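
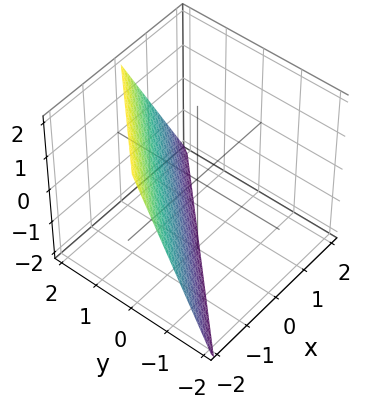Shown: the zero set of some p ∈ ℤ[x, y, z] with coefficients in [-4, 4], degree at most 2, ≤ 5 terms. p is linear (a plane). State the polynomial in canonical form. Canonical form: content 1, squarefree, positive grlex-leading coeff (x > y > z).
(a) The degree is 1 — the surface is flat (a plane).
(b) Observable constraints: it meets the y-axis at y = 1 (among the integer gridlines); one x-axis crossing is at x = -1; it meets the z-axis at z = -2 (among the integer gridlines).
(c) Fitting integer coefficients to these (and the overall shape) gives p.

2*x - 2*y + z + 2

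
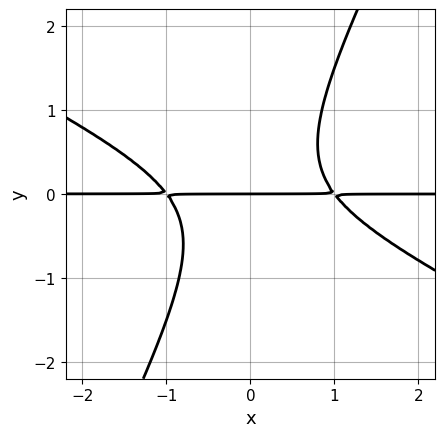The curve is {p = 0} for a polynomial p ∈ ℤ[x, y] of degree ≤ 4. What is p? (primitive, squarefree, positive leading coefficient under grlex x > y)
1. deg p = 3. A generic line meets the curve in up to 3 points.
2. Reading off the gridlines: every point of the x-axis in the box is on the curve; it crosses the y-axis at the gridline y = 0.
3. Solving for integer coefficients yields p as stated.

2*x^2*y + 3*x*y^2 - 2*y^3 - 2*y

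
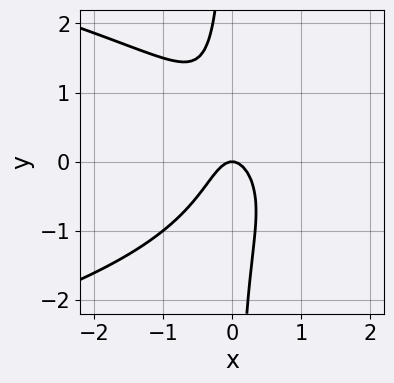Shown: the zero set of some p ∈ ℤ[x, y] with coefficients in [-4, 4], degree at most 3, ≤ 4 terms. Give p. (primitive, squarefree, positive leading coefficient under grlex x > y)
1. Degree: no degree-2 curve has this shape, so deg p = 3.
2. From the axis intercepts and sections: it meets the x-axis at x = 0 (among the integer gridlines); it meets the y-axis at y = 0 (among the integer gridlines).
3. The integer polynomial consistent with all of this is the stated p.

2*x*y^2 + 3*x^2 + y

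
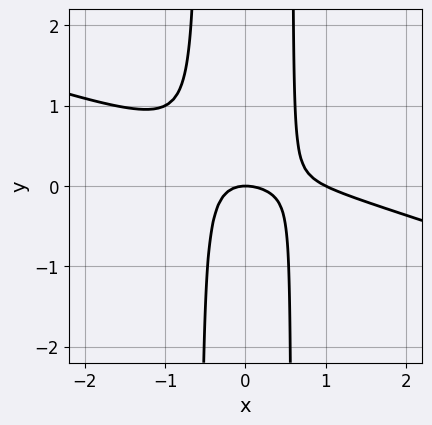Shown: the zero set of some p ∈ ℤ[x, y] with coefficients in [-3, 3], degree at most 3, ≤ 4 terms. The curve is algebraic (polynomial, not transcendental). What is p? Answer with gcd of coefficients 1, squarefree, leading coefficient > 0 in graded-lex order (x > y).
x^3 + 3*x^2*y - x^2 - y

(a) The degree is 3 — the shape is more complex than any degree-2 curve.
(b) From the axis intercepts and sections: it crosses the y-axis at the gridline y = 0; the x-axis gridline crossings are at x ∈ {0, 1}.
(c) Solving for integer coefficients yields p as stated.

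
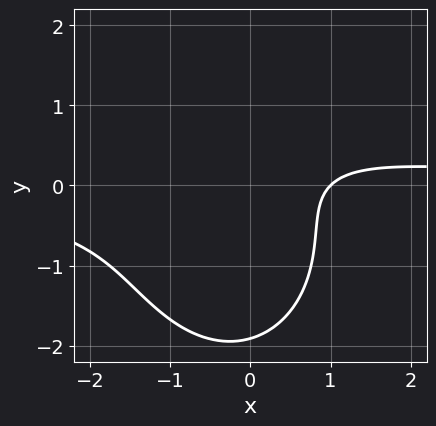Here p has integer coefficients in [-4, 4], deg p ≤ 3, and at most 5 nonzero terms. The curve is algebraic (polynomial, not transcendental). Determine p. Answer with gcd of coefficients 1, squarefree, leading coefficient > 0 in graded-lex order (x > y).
3*x^2*y + 2*y^3 + 3*y^2 - 3*x + 3

(a) Degree: no degree-2 curve has this shape, so deg p = 3.
(b) From the axis intercepts and sections: it meets the x-axis at x = 1 (among the integer gridlines).
(c) The integer polynomial consistent with all of this is the stated p.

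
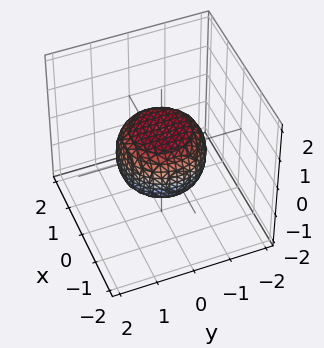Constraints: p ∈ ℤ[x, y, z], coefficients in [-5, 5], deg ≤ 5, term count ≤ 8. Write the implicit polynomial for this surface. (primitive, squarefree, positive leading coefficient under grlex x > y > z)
2*x^4 + 4*x^2*y^2 + 2*y^4 - x^2 - y^2 + 3*z^2 - 2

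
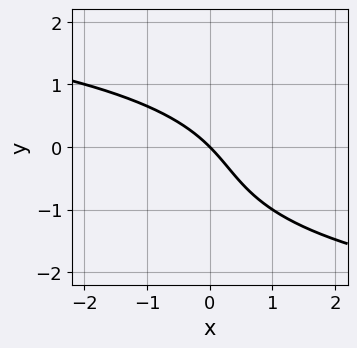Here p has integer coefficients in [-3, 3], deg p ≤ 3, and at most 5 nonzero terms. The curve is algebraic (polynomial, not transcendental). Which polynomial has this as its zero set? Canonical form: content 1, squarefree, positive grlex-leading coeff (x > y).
y^3 + y^2 + 2*x + 2*y

1. The degree is 3 — no degree-2 curve has this shape.
2. From the visible intercepts: it crosses the y-axis at the gridline y = 0; it crosses the x-axis at the gridline x = 0.
3. Matching integer coefficients to the picture gives p.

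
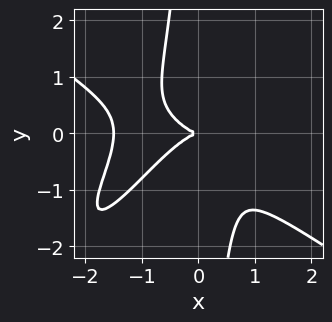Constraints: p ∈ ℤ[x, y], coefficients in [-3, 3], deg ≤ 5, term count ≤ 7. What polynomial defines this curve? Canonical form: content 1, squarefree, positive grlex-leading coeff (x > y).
2*x^4 - 3*x^2*y^2 + 2*x*y^3 + 3*x^3 + 3*y^2

First, degree: no degree-3 curve has this shape, so deg p = 4.
Next, from the axis intercepts and sections: it meets the x-axis at x = 0 (among the integer gridlines); it crosses the y-axis at the gridline y = 0.
Finally, matching integer coefficients to the picture gives p.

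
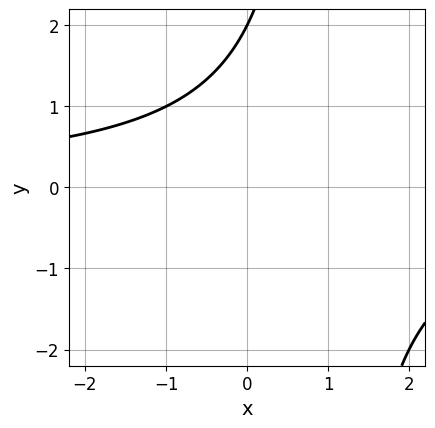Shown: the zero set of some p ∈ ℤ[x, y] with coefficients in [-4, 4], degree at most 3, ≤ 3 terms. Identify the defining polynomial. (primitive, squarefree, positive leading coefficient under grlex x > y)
x*y - y + 2

(a) deg p = 2. A generic line meets the curve in up to 2 points.
(b) Reading off the gridlines: it meets the y-axis at y = 2 (among the integer gridlines); it misses every integer gridline on the x-axis.
(c) Matching integer coefficients to the picture gives p.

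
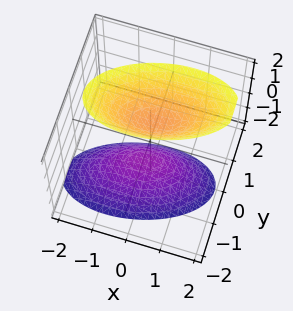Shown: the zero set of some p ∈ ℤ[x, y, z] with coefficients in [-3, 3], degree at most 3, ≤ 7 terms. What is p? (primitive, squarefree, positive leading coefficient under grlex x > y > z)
x^2 - x*y + 3*y^2 - y*z - z^2 + 1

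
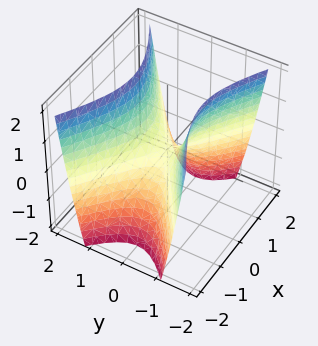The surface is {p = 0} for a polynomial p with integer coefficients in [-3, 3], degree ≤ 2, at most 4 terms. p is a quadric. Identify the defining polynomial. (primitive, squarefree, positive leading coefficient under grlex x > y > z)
x^2 - 2*y^2 + z

1. The degree is 2 — a hyperbolic paraboloid; a quadric.
2. Symmetries: mirror symmetry x ↦ −x ⇒ only even powers of x; the y ↦ −y reflection is a symmetry, so y appears only in even powers.
3. Observable constraints: one x-axis crossing is at x = 0; it meets the z-axis at z = 0 (among the integer gridlines); one y-axis crossing is at y = 0.
4. Together with the visible shape, these determine p as stated.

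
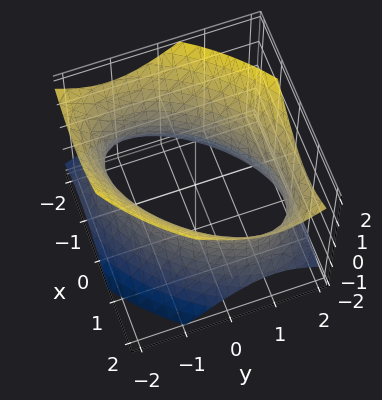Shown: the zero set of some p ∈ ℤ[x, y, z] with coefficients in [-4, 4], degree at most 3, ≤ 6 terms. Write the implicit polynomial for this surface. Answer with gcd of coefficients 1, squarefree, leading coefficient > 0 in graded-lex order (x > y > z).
Degree: the shape is more complex than any degree-1 surface, so deg p = 2.
From the visible intercepts: no z-intercept at any integer in the box.
Putting this together gives p.

x^2 - x*y + y^2 - z^2 - 2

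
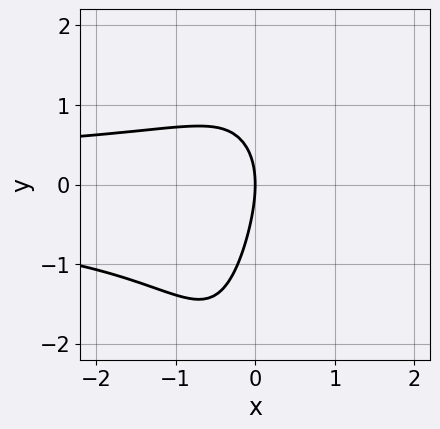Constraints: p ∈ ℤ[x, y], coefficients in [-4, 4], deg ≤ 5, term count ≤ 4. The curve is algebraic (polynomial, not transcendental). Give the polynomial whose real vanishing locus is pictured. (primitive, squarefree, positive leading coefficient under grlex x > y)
1. The degree is 4 — the shape is more complex than any degree-3 curve.
2. Reading off the gridlines: it crosses the x-axis at the gridline x = 0; one y-axis crossing is at y = 0.
3. Putting this together gives p.

2*x^2*y^2 - 2*x*y + y^2 + 3*x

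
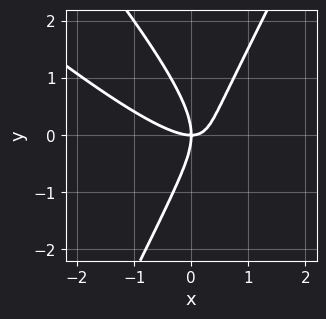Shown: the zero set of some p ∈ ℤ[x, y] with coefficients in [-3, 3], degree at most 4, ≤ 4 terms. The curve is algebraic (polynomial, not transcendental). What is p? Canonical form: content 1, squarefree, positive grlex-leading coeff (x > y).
2*x^3 + 3*x^2*y - y^3 - 2*x*y

Degree: no degree-2 curve has this shape, so deg p = 3.
Against the integer gridlines: it crosses the y-axis at the gridline y = 0; it crosses the x-axis at the gridline x = 0.
Putting this together gives p.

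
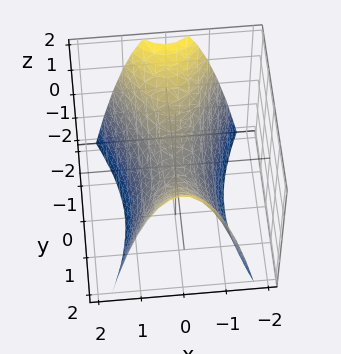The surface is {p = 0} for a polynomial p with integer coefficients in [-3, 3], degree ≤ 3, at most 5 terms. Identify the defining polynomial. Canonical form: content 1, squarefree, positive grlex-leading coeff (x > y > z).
1. The degree is 2 — a hyperbolic paraboloid; a quadric.
2. Symmetries: the x ↦ −x reflection is a symmetry, so x appears only in even powers; it's symmetric under y → −y, forcing even powers of y.
3. Against the integer gridlines: one y-axis crossing is at y = 0; it meets the x-axis at x = 0 (among the integer gridlines); it crosses the z-axis at the gridline z = 0.
4. Assembling these constraints gives the stated polynomial.

3*x^2 - y^2 + 2*z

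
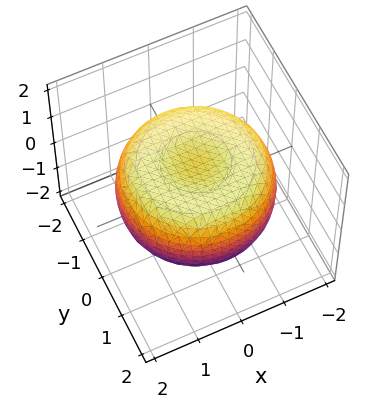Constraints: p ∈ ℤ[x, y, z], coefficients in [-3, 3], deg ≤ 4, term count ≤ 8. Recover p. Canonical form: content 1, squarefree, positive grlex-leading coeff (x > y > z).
x^4 + 2*x^2*y^2 + y^4 - 2*x^2 - 2*y^2 + 3*z^2 - 2

1. deg p = 4.
2. Symmetries: every cross-section ⟂ z is a circle, so x, y appear only via x² + y².
3. Against the integer gridlines: a circular section at z = 0 has radius between 1 and 2.
4. Matching integer coefficients to the picture gives p.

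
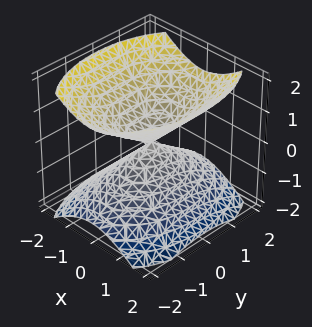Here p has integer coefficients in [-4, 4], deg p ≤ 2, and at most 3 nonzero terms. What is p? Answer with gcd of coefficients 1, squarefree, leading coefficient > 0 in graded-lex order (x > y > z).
There are 2 components. They look like related sheets of one shape, so recover p as a whole.
The degree is 2 — a double cone through the origin; a quadric.
Symmetries: it's symmetric under x → −x, forcing even powers of x; it's symmetric under z → −z, forcing even powers of z; it's symmetric under y → −y, forcing even powers of y.
Observable constraints: one x-axis crossing is at x = 0; it meets the y-axis at y = 0 (among the integer gridlines); it crosses the z-axis at the gridline z = 0.
The integer polynomial consistent with all of this is the stated p.

2*x^2 + y^2 - 2*z^2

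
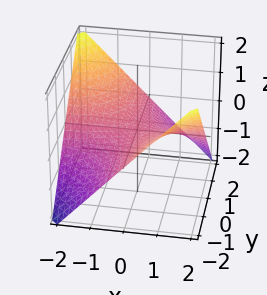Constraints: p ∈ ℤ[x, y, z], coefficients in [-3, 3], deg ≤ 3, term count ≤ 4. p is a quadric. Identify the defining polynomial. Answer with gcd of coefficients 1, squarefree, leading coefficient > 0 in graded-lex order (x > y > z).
(a) The degree is 2 — a saddle surface; a quadric.
(b) From the visible intercepts: it meets the z-axis at z = 0 (among the integer gridlines); the visible y-axis segment lies entirely on the surface.
(c) Matching integer coefficients to the picture gives p.

x*y + 2*z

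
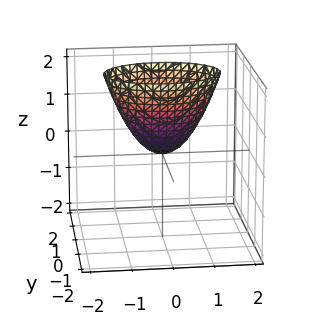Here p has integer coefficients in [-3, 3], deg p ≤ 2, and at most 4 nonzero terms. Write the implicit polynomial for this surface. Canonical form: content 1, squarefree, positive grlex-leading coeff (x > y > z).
x^2 + 2*y^2 - z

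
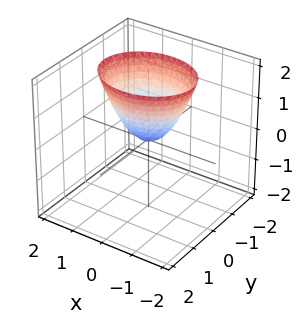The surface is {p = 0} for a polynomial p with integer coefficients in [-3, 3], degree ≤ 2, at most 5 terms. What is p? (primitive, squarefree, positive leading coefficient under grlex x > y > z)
2*x^2 + 3*y^2 - 2*z

1. Degree: a single bowl opening along one axis; a quadric, so deg p = 2.
2. Symmetries: the x ↦ −x reflection is a symmetry, so x appears only in even powers; it's symmetric under y → −y, forcing even powers of y.
3. From the visible intercepts: it crosses the x-axis at the gridline x = 0; it crosses the y-axis at the gridline y = 0.
4. These observations pin down the coefficients.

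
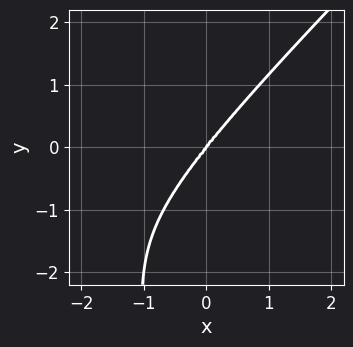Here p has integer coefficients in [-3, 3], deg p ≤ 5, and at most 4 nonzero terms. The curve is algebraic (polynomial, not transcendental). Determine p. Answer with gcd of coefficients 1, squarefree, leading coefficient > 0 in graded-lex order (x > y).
(a) Degree: the shape is more complex than any degree-3 curve, so deg p = 4.
(b) From the visible intercepts: it crosses the y-axis at the gridline y = 0; it meets the x-axis at x = 0 (among the integer gridlines).
(c) Fitting integer coefficients to these (and the overall shape) gives p.

x^3*y - x*y^3 + 2*x^3 - y^3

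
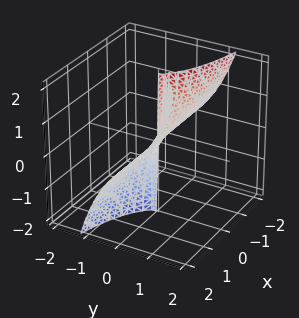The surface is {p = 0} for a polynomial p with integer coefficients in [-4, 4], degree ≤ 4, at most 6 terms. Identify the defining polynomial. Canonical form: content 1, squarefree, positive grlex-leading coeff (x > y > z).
First, deg p = 3. No degree-2 surface has this shape.
Then, from the visible intercepts: every point of the z-axis in the box is on the surface; it meets the y-axis at y = 0 (among the integer gridlines); every point of the x-axis in the box is on the surface.
Finally, fitting integer coefficients to these (and the overall shape) gives p.

2*x^2*y - 2*x^2*z - x*y^2 + 3*y^3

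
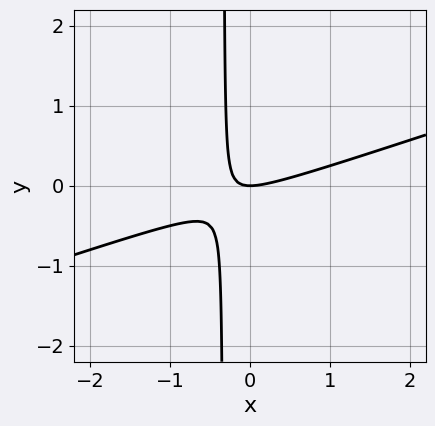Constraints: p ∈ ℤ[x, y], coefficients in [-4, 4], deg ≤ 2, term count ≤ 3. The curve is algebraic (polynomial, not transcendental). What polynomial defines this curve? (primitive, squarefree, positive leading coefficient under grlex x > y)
Degree: no degree-1 curve has this shape, so deg p = 2.
Observable constraints: it meets the y-axis at y = 0 (among the integer gridlines); it crosses the x-axis at the gridline x = 0.
Matching integer coefficients to the picture gives p.

x^2 - 3*x*y - y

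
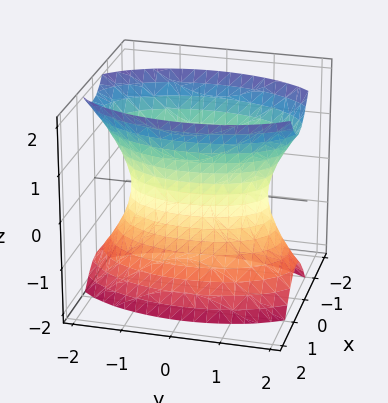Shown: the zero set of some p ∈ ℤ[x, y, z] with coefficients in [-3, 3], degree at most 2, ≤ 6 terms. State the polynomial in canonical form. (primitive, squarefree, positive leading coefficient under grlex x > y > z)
3*x^2 + y^2 - z^2 - 2

(a) The degree is 2 — an hourglass — one-sheet hyperboloid; a quadric.
(b) Symmetries: mirror symmetry z ↦ −z ⇒ only even powers of z; mirror symmetry y ↦ −y ⇒ only even powers of y; the x ↦ −x reflection is a symmetry, so x appears only in even powers.
(c) Against the integer gridlines: the surface avoids every integer z-axis point in the box.
(d) These observations pin down the coefficients.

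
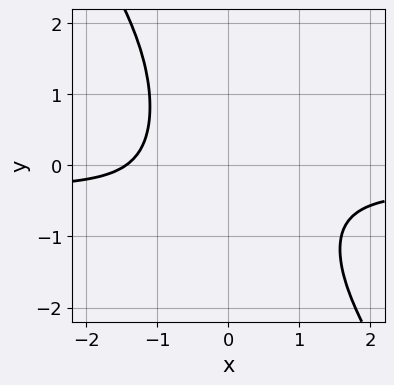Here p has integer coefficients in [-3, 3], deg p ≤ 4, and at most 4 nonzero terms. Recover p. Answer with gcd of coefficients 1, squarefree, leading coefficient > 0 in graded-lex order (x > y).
1. Degree: a generic line meets the curve in up to 4 points, so deg p = 4.
2. Observable constraints: no y-intercept at any integer in the box.
3. Solving for integer coefficients yields p as stated.

3*x^3*y + 2*x^2*y^2 + x^3 + 3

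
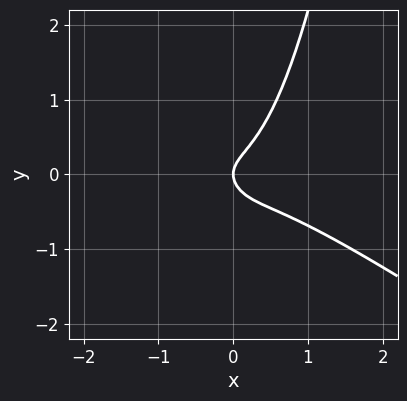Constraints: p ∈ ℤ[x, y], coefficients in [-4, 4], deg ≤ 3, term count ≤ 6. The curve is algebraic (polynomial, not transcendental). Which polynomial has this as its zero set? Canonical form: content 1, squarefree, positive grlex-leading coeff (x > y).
1. deg p = 3.
2. Reading off the gridlines: it meets the x-axis at x = 0 (among the integer gridlines); one y-axis crossing is at y = 0.
3. Solving for integer coefficients yields p as stated.

2*x^3 + 3*x^2*y - 2*y^2 + x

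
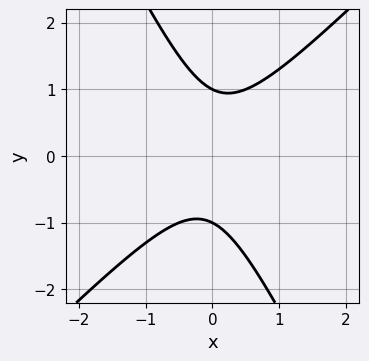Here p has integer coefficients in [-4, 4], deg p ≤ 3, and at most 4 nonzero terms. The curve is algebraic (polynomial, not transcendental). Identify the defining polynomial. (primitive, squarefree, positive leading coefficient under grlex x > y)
2*x^2 - x*y - y^2 + 1

(a) deg p = 2.
(b) Checking where it meets the axes: it misses every integer gridline on the x-axis; among the integer gridlines, it crosses the y-axis at y ∈ {-1, 1}.
(c) Matching integer coefficients to the picture gives p.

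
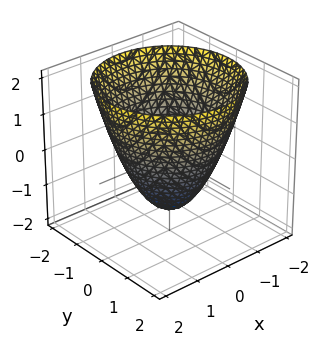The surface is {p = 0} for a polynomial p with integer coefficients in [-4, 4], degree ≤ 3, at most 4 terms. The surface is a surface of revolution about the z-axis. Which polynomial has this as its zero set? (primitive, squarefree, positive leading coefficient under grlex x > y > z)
2*x^2 + 2*y^2 - 2*z - 3

1. The degree is 2 — the shape is more complex than any degree-1 surface.
2. Symmetry: every cross-section ⟂ z is a circle, so x, y appear only via x² + y².
3. Against the integer gridlines: a circular section at z = -1 has radius between 0 and 1.
4. Putting this together gives p.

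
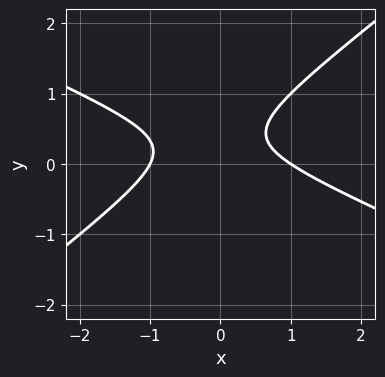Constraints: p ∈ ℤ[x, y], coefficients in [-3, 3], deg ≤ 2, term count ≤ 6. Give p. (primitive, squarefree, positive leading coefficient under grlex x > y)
First, degree: the shape is more complex than any degree-1 curve, so deg p = 2.
Then, from the axis intercepts and sections: the x-axis gridline crossings are at x ∈ {-1, 1}; no y-intercept at any integer in the box.
Finally, putting this together gives p.

x^2 + x*y - 3*y^2 + 2*y - 1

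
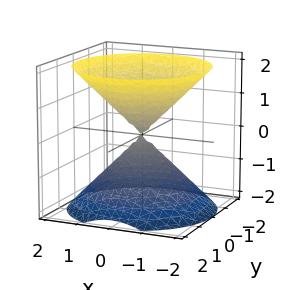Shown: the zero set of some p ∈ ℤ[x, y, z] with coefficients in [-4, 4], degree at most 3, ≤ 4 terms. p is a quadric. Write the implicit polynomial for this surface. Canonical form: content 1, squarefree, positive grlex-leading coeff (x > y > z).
The picture has 2 separate pieces. They look like related sheets of one shape, so recover p as a whole.
The degree is 2 — two nappes meeting at a single point; a quadric.
Symmetries: the z-axis is an axis of rotation, so x and y enter only as x² + y²; it's symmetric under z → −z, forcing even powers of z.
Observable constraints: it meets the y-axis at y = 0 (among the integer gridlines); one x-axis crossing is at x = 0; it meets the z-axis at z = 0 (among the integer gridlines); a circular section at z = -1 has radius exactly 1.
Assembling these constraints gives the stated polynomial.

x^2 + y^2 - z^2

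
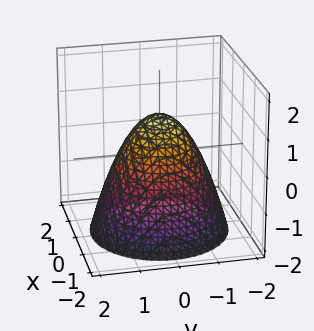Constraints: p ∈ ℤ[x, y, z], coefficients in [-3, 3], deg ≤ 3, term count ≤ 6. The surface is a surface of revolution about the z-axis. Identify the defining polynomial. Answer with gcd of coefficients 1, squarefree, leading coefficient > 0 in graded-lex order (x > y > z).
x^2 + y^2 + z - 1

Degree: no degree-1 surface has this shape, so deg p = 2.
Symmetry: every cross-section ⟂ z is a circle, so x, y appear only via x² + y².
Checking where it meets the axes: among the integer gridlines, it crosses the x-axis at x ∈ {-1, 1}; it meets the z-axis at z = 1 (among the integer gridlines).
Fitting integer coefficients to these (and the overall shape) gives p.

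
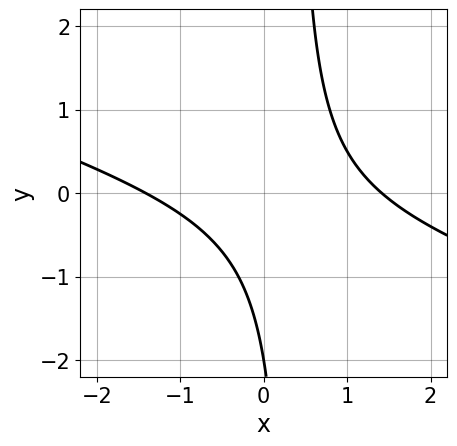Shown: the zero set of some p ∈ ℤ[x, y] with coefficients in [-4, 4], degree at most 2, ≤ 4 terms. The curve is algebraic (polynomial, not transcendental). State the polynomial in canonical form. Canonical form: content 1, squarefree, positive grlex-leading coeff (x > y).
Degree: no degree-1 curve has this shape, so deg p = 2.
From the axis intercepts and sections: one y-axis crossing is at y = -2.
Together with the visible shape, these determine p as stated.

x^2 + 3*x*y - y - 2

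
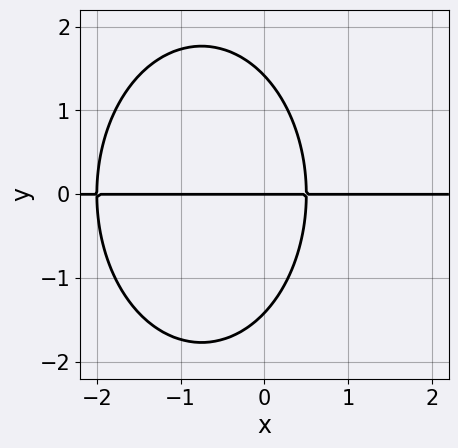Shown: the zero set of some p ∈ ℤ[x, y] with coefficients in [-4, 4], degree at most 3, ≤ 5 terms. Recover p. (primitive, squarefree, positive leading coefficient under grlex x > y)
The degree is 3 — the shape is more complex than any degree-2 curve.
Checking where it meets the axes: one y-axis crossing is at y = 0; every point of the x-axis in the box is on the curve.
Assembling these constraints gives the stated polynomial.

2*x^2*y + y^3 + 3*x*y - 2*y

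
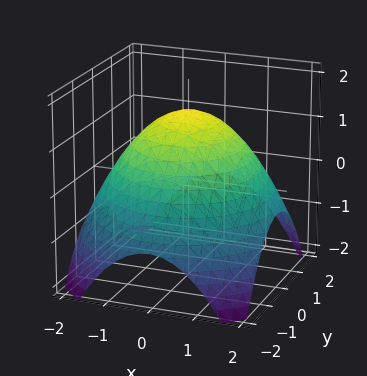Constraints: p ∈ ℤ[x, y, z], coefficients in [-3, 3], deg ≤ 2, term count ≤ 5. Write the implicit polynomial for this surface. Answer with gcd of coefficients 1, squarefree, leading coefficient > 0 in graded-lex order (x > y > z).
x^2 + y^2 + 2*z - 3

First, deg p = 2. A generic line meets the surface in up to 2 points.
Next, by symmetry, the surface is invariant under rotation about z: p = q(x² + y², z).
Then, reading off the gridlines: a circular section at z = 1 has radius exactly 1.
Finally, matching integer coefficients to the picture gives p.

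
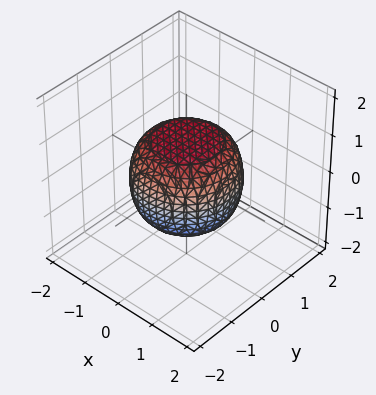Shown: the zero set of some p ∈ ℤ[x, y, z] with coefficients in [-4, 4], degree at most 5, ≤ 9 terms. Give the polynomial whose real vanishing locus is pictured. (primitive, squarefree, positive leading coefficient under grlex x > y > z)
First, the degree is 4 — no degree-3 surface has this shape.
Next, by symmetry, every cross-section ⟂ z is a circle, so x, y appear only via x² + y².
Next, from the visible intercepts: among the integer gridlines, it crosses the z-axis at z ∈ {-1, 1}; a circular section at z = 1 has radius between 0 and 1.
Finally, putting this together gives p.

2*x^4 + 4*x^2*y^2 + 2*y^4 - x^2 - y^2 + 3*z^2 - 3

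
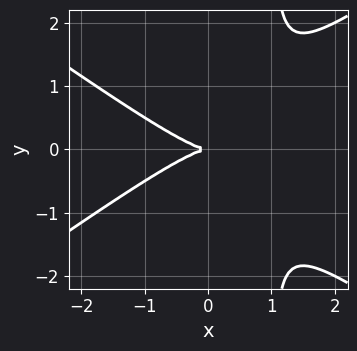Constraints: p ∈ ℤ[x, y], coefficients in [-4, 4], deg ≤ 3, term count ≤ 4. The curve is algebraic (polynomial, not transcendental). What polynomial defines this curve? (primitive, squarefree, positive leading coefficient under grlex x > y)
x^3 - 2*x*y^2 + 2*y^2

The degree is 3 — a generic line meets the curve in up to 3 points.
Symmetries: it's symmetric under y → −y, forcing even powers of y.
Observable constraints: it meets the y-axis at y = 0 (among the integer gridlines); one x-axis crossing is at x = 0.
The integer polynomial consistent with all of this is the stated p.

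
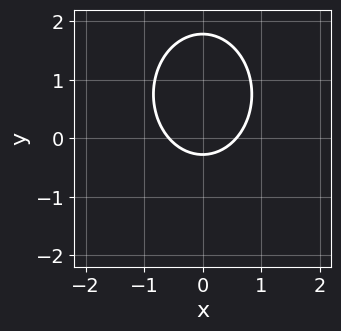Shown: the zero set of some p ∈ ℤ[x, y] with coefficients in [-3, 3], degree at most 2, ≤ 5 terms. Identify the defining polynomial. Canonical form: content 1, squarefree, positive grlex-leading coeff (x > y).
3*x^2 + 2*y^2 - 3*y - 1

(a) Degree: a generic line meets the curve in up to 2 points, so deg p = 2.
(b) Symmetries: mirror symmetry x ↦ −x ⇒ only even powers of x.
(c) Together with the visible shape, these determine p as stated.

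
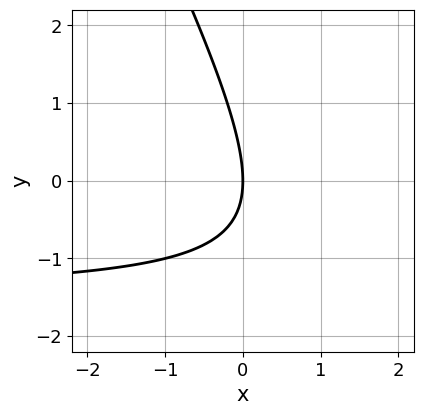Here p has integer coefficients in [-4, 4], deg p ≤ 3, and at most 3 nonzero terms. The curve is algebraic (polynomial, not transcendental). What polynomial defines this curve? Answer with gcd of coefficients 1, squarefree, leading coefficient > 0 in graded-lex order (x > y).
First, degree: no degree-1 curve has this shape, so deg p = 2.
Next, against the integer gridlines: one y-axis crossing is at y = 0; it meets the x-axis at x = 0 (among the integer gridlines).
Finally, assembling these constraints gives the stated polynomial.

2*x*y + y^2 + 3*x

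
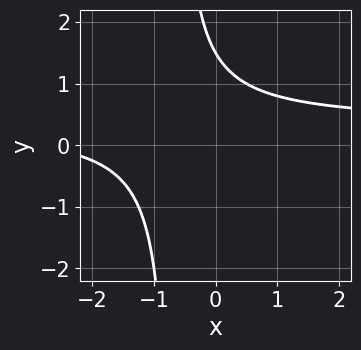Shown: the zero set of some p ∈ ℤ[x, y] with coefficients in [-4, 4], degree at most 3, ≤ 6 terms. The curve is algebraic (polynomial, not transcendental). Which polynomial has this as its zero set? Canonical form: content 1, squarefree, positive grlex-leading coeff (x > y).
3*x*y - x + 2*y - 3

First, deg p = 2. No degree-1 curve has this shape.
Next, reading off the gridlines: no x-intercept at any integer in the box.
Finally, together with the visible shape, these determine p as stated.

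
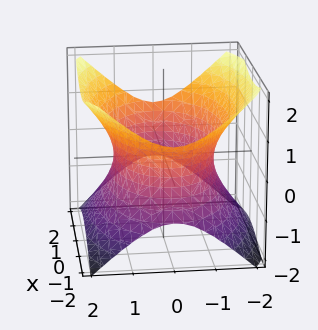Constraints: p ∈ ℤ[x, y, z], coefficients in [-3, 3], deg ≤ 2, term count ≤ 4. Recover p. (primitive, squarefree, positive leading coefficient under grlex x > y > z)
x^2 + 2*y^2 - 2*z^2 - 3

The degree is 2 — an hourglass — one-sheet hyperboloid; a quadric.
Symmetries: it's symmetric under x → −x, forcing even powers of x; the z ↦ −z reflection is a symmetry, so z appears only in even powers; the y ↦ −y reflection is a symmetry, so y appears only in even powers.
Against the integer gridlines: no z-intercept at any integer in the box.
Fitting integer coefficients to these (and the overall shape) gives p.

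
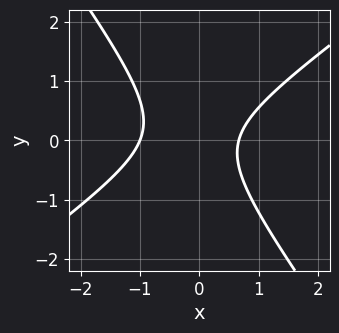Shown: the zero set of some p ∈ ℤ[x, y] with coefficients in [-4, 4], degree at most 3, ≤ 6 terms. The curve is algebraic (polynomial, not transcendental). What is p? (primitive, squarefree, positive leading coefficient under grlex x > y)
Degree: no degree-1 curve has this shape, so deg p = 2.
Reading off the gridlines: it misses every integer gridline on the y-axis; it meets the x-axis at x = -1 (among the integer gridlines).
Matching integer coefficients to the picture gives p.

3*x^2 - 2*x*y - 3*y^2 + x - 2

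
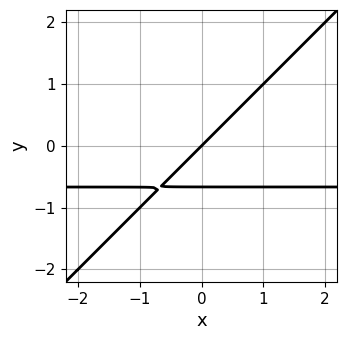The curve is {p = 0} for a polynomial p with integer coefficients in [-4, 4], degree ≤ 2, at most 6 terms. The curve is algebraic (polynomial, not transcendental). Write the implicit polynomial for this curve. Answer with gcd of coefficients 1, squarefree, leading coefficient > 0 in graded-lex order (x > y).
1. The degree is 2 — no degree-1 curve has this shape.
2. Checking where it meets the axes: it meets the x-axis at x = 0 (among the integer gridlines); it meets the y-axis at y = 0 (among the integer gridlines).
3. Solving for integer coefficients yields p as stated.

3*x*y - 3*y^2 + 2*x - 2*y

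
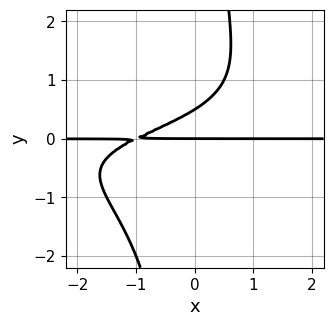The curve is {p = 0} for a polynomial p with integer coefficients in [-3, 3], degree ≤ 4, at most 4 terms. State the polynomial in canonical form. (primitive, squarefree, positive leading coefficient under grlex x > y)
x*y^3 + x*y - 2*y^2 + y

First, degree: no degree-3 curve has this shape, so deg p = 4.
Next, from the axis intercepts and sections: every point of the x-axis in the box is on the curve; it meets the y-axis at y = 0 (among the integer gridlines).
Finally, solving for integer coefficients yields p as stated.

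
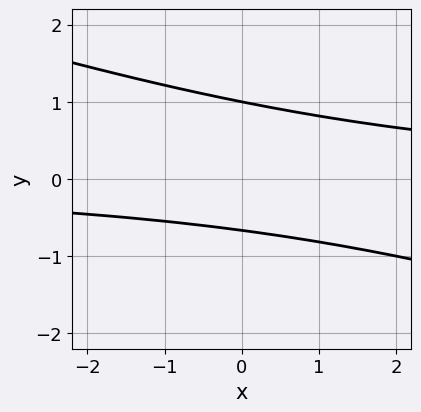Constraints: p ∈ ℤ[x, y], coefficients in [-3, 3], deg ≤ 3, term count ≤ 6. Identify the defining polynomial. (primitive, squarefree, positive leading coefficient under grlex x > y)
First, the degree is 2 — the shape is more complex than any degree-1 curve.
Next, from the axis intercepts and sections: the curve avoids every integer x-axis point in the box; it crosses the y-axis at the gridline y = 1.
Finally, fitting integer coefficients to these (and the overall shape) gives p.

x*y + 3*y^2 - y - 2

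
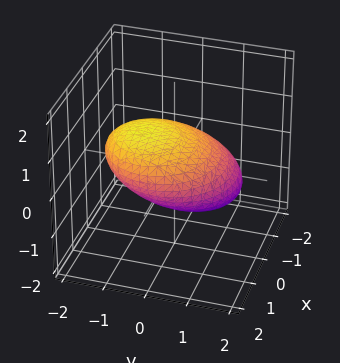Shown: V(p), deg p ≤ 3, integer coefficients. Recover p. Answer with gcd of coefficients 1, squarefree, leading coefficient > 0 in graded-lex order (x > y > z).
x^2 - x*z + y^2 + y*z + 2*z^2 - 2

First, degree: no degree-1 surface has this shape, so deg p = 2.
Next, from the axis intercepts and sections: among the integer gridlines, it crosses the z-axis at z ∈ {-1, 1}.
Finally, solving for integer coefficients yields p as stated.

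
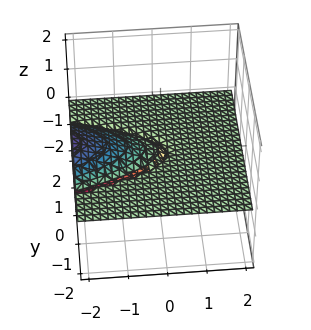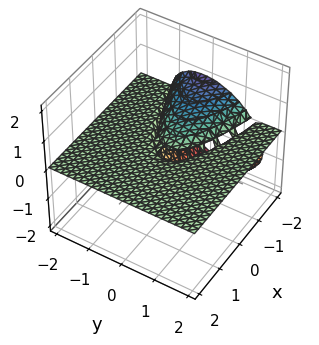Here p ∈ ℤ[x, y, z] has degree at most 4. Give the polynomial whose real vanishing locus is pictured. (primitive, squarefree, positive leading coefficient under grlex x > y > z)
3*y^2*z + 2*y*z^2 + 3*z^3 + 2*x*z + 3*z^2

(a) Degree: a generic line meets the surface in up to 3 points, so deg p = 3.
(b) Checking where it meets the axes: one z-axis crossing is at z = -1; every point of the y-axis in the box is on the surface; the visible x-axis segment lies entirely on the surface.
(c) Together with the visible shape, these determine p as stated.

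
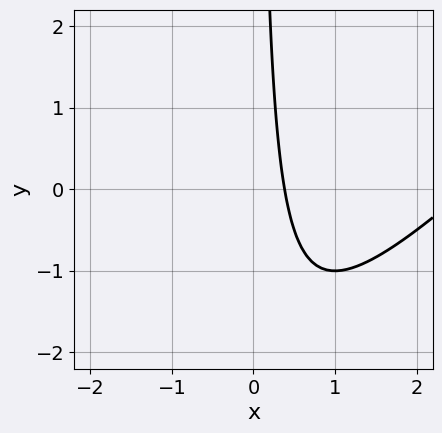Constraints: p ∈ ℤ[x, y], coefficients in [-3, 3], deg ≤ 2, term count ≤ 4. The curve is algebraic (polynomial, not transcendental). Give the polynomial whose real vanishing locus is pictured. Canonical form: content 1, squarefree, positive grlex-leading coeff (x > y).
x^2 - x*y - 3*x + 1

deg p = 2.
From the visible intercepts: the curve avoids every integer y-axis point in the box.
These observations pin down the coefficients.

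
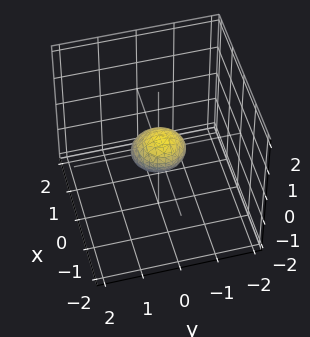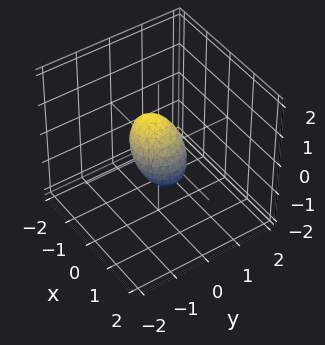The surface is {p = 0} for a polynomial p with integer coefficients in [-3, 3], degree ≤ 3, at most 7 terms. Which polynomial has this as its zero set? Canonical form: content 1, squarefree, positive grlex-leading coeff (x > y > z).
Degree: a generic line meets the surface in up to 2 points, so deg p = 2.
Solving for integer coefficients yields p as stated.

2*x^2 + 2*x*z + 2*y^2 + 2*z^2 - 1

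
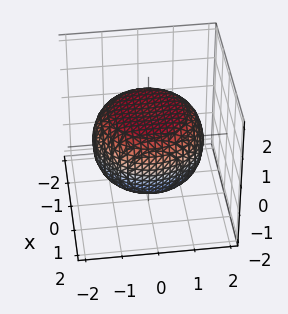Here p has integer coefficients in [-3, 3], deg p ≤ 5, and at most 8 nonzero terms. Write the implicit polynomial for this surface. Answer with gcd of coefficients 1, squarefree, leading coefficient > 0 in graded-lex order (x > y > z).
x^4 + 2*x^2*y^2 + y^4 - x^2 - y^2 + 3*z^2 - 3

deg p = 4.
Symmetry: the surface is invariant under rotation about z: p = q(x² + y², z).
From the visible intercepts: the z-axis gridline crossings are at z ∈ {-1, 1}; a circular section at z = 0 has radius between 1 and 2.
Solving for integer coefficients yields p as stated.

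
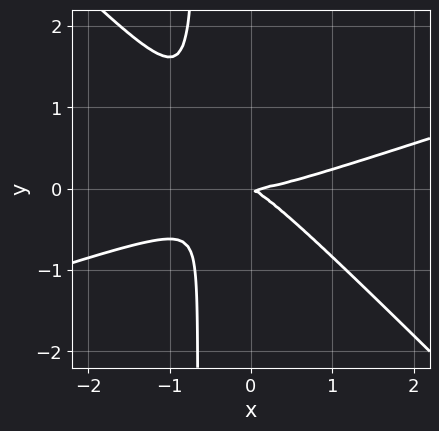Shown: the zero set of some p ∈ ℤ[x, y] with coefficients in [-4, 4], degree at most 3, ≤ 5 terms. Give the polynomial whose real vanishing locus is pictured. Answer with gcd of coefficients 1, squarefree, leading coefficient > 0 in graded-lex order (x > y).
deg p = 3. No degree-2 curve has this shape.
Reading off the gridlines: one x-axis crossing is at x = 0; it meets the y-axis at y = 0 (among the integer gridlines).
Fitting integer coefficients to these (and the overall shape) gives p.

x^3 - 2*x^2*y - 3*x*y^2 - x*y - 2*y^2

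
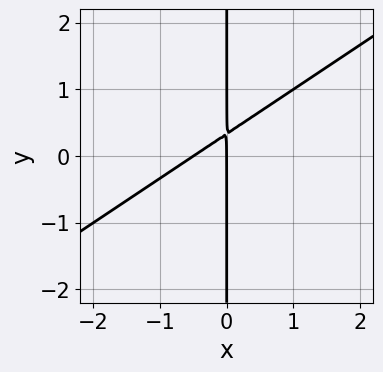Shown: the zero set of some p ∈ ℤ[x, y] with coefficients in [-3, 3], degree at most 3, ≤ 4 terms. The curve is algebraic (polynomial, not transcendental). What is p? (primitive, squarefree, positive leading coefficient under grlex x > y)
2*x^2 - 3*x*y + x

deg p = 2. The shape is more complex than any degree-1 curve.
Observable constraints: every point of the y-axis in the box is on the curve; it crosses the x-axis at the gridline x = 0.
Together with the visible shape, these determine p as stated.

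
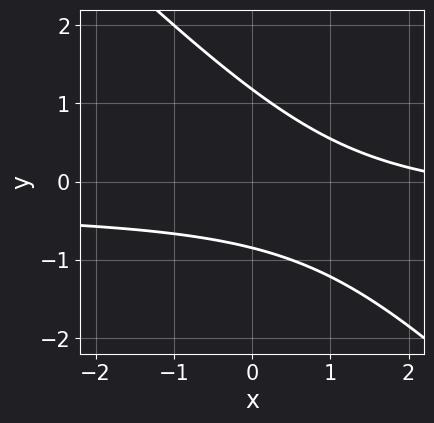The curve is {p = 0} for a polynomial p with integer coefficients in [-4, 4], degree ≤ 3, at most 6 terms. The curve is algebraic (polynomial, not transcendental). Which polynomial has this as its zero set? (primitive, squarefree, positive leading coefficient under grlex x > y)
First, the degree is 2 — no degree-1 curve has this shape.
Next, from the visible intercepts: it misses every integer gridline on the x-axis.
Finally, together with the visible shape, these determine p as stated.

3*x*y + 3*y^2 + x - y - 3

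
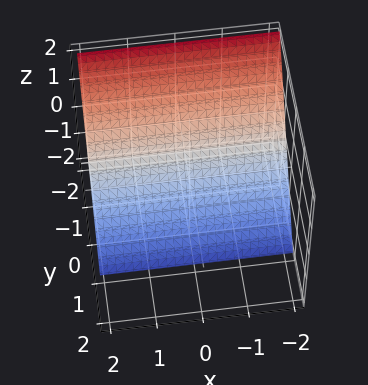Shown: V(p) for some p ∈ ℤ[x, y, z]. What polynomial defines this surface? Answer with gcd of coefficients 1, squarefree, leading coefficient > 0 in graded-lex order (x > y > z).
3*y + 2*z + 2

deg p = 1.
From the visible intercepts: it crosses the z-axis at the gridline z = -1; it misses every integer gridline on the x-axis.
The integer polynomial consistent with all of this is the stated p.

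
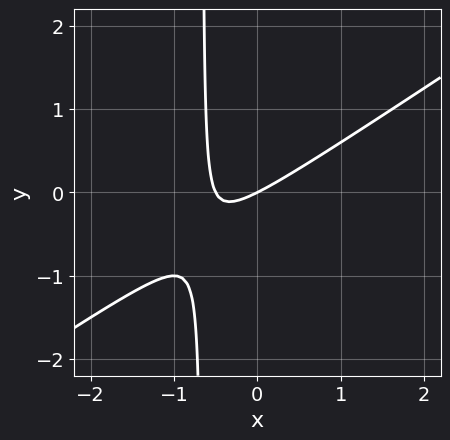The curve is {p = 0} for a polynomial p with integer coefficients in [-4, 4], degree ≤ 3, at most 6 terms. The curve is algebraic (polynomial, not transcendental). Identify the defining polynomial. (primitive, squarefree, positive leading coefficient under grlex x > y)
2*x^2 - 3*x*y + x - 2*y

First, the degree is 2 — the shape is more complex than any degree-1 curve.
Then, observable constraints: it meets the x-axis at x = 0 (among the integer gridlines); it crosses the y-axis at the gridline y = 0.
Finally, fitting integer coefficients to these (and the overall shape) gives p.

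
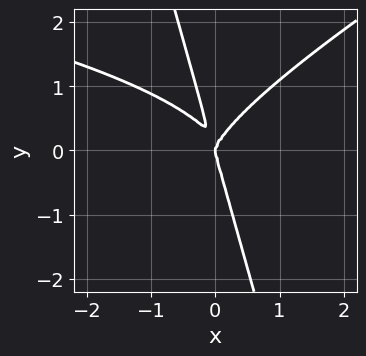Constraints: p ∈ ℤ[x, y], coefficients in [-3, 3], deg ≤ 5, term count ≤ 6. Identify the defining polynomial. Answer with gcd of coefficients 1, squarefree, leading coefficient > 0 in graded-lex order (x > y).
(a) Degree: the shape is more complex than any degree-3 curve, so deg p = 4.
(b) From the visible intercepts: it crosses the x-axis at the gridline x = 0; it crosses the y-axis at the gridline y = 0.
(c) These observations pin down the coefficients.

2*x^2*y^2 - 3*x*y^3 - y^4 + 3*x^3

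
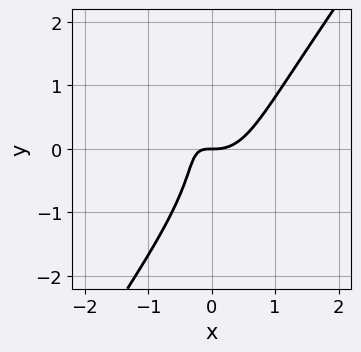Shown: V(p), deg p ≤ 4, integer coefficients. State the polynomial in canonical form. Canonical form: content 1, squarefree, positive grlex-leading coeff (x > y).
3*x^3 - y^3 - 2*x*y - y

Degree: the shape is more complex than any degree-2 curve, so deg p = 3.
Checking where it meets the axes: it meets the y-axis at y = 0 (among the integer gridlines); one x-axis crossing is at x = 0.
Solving for integer coefficients yields p as stated.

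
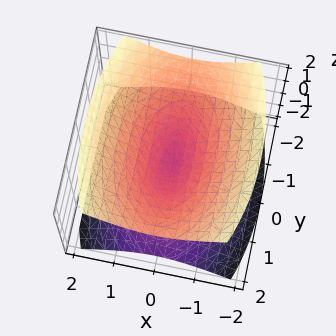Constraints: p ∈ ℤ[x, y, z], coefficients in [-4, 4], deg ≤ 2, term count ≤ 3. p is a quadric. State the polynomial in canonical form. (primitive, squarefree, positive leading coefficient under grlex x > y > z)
3*x^2 + y^2 - 3*z^2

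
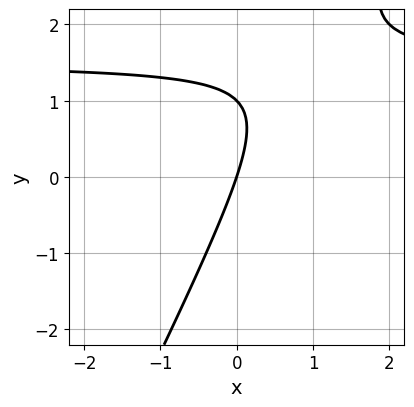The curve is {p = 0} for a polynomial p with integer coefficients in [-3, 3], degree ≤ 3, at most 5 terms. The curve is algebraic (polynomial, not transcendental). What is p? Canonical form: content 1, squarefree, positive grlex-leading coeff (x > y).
2*x*y - y^2 - 3*x + y

1. The degree is 2 — a generic line meets the curve in up to 2 points.
2. Reading off the gridlines: the y-axis gridline crossings are at y ∈ {0, 1}; it meets the x-axis at x = 0 (among the integer gridlines).
3. Assembling these constraints gives the stated polynomial.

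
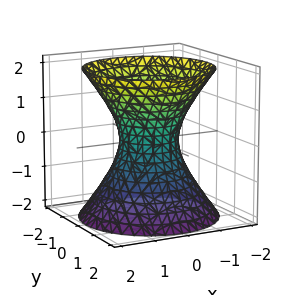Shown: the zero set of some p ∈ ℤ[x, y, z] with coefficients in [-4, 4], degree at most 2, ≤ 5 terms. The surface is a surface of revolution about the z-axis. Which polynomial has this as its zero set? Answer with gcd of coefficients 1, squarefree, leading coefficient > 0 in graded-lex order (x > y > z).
First, deg p = 2. The shape is more complex than any degree-1 surface.
Next, symmetry: the z-axis is an axis of rotation, so x and y enter only as x² + y².
Then, reading off the gridlines: no z-intercept at any integer in the box; a circular section at z = -1 has radius between 1 and 2.
Finally, assembling these constraints gives the stated polynomial.

3*x^2 + 3*y^2 - 2*z^2 - 2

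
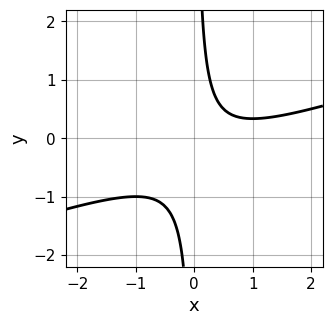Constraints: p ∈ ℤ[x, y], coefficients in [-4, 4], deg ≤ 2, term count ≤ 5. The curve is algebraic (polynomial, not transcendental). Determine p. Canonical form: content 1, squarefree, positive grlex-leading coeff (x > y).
x^2 - 3*x*y - x + 1

deg p = 2.
Checking where it meets the axes: it misses every integer gridline on the x-axis; the curve avoids every integer y-axis point in the box.
Together with the visible shape, these determine p as stated.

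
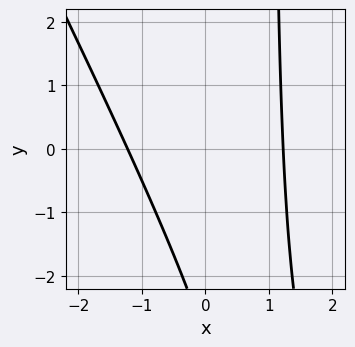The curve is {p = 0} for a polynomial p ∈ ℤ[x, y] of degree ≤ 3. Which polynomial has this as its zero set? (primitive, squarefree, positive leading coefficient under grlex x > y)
2*x^2 + x*y - y - 3

1. The degree is 2 — the shape is more complex than any degree-1 curve.
2. Checking where it meets the axes: it misses every integer gridline on the y-axis.
3. The integer polynomial consistent with all of this is the stated p.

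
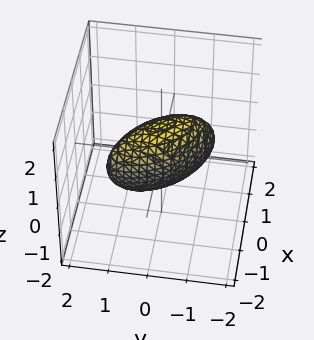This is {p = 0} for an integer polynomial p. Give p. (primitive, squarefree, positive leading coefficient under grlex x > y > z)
3*x^2 + 3*x*y + 2*y^2 + 2*z^2 - 2

First, degree: the shape is more complex than any degree-1 surface, so deg p = 2.
Next, from the axis intercepts and sections: the y-axis gridline crossings are at y ∈ {-1, 1}; the z-axis gridline crossings are at z ∈ {-1, 1}.
Finally, fitting integer coefficients to these (and the overall shape) gives p.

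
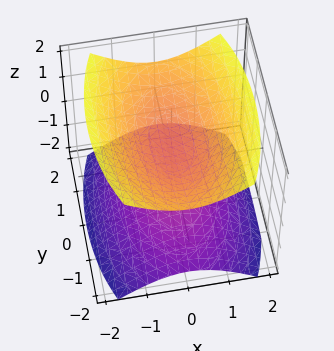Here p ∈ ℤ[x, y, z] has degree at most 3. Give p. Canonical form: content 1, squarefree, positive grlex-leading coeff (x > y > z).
1. I count 2 distinct pieces. They look like related sheets of one shape, so recover p as a whole.
2. Degree: two sheets facing apart; a quadric, so deg p = 2.
3. Symmetries: mirror symmetry y ↦ −y ⇒ only even powers of y; the x ↦ −x reflection is a symmetry, so x appears only in even powers; it's symmetric under z → −z, forcing even powers of z.
4. Reading off the gridlines: no y-intercept at any integer in the box; no x-intercept at any integer in the box.
5. Fitting integer coefficients to these (and the overall shape) gives p.

3*x^2 + y^2 - 3*z^2 + 1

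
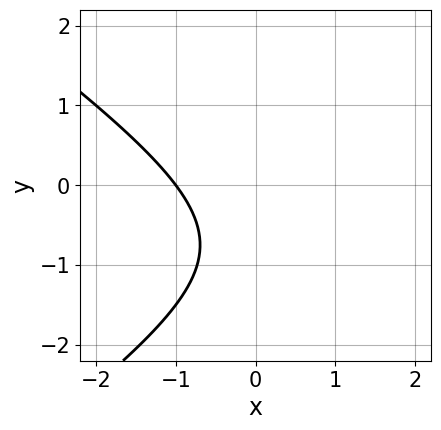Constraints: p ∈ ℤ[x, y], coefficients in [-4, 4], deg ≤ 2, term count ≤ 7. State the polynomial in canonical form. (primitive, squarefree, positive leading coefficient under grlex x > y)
1. deg p = 2.
2. From the visible intercepts: it meets the x-axis at x = -1 (among the integer gridlines); it misses every integer gridline on the y-axis.
3. Matching integer coefficients to the picture gives p.

x^2 - 2*y^2 - 2*x - 3*y - 3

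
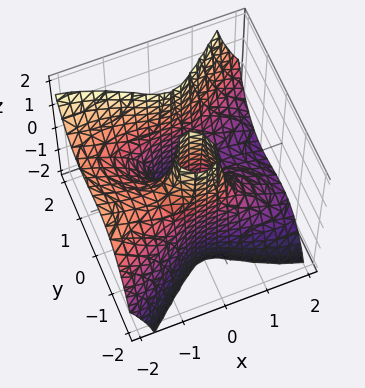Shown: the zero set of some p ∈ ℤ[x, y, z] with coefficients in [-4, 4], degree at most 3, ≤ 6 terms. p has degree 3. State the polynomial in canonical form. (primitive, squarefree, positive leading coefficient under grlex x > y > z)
First, the degree is 3 — no degree-2 surface has this shape.
Next, against the integer gridlines: among the integer gridlines, it crosses the y-axis at y ∈ {-1, 0, 1}; it crosses the x-axis at the gridline x = 0; every point of the z-axis in the box is on the surface.
Finally, matching integer coefficients to the picture gives p.

x^3 + 2*x^2*z - 2*y^3 + 2*y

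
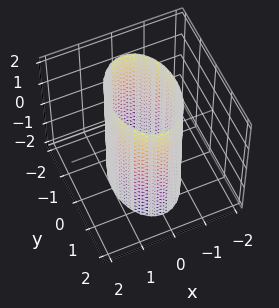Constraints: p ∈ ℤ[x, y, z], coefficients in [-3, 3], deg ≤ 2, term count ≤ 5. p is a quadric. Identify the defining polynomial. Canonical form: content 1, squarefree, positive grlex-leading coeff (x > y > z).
1. The degree is 2 — constant cross-section along one axis; a quadric.
2. Symmetries: it's symmetric under z → −z, forcing even powers of z; it's symmetric under y → −y, forcing even powers of y; it's symmetric under x → −x, forcing even powers of x.
3. Reading off the gridlines: among the integer gridlines, it crosses the x-axis at x ∈ {-1, 1}; the surface avoids every integer z-axis point in the box.
4. These observations pin down the coefficients.

2*x^2 + y^2 - 2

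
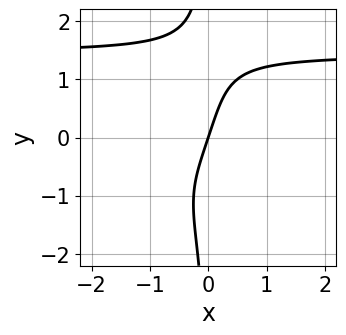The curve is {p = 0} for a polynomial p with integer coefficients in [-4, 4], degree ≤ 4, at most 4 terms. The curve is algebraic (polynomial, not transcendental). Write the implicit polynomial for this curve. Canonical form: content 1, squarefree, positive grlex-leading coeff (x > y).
x*y^3 - 3*x + y

First, the degree is 4 — no degree-3 curve has this shape.
Then, observable constraints: one y-axis crossing is at y = 0; one x-axis crossing is at x = 0.
Finally, putting this together gives p.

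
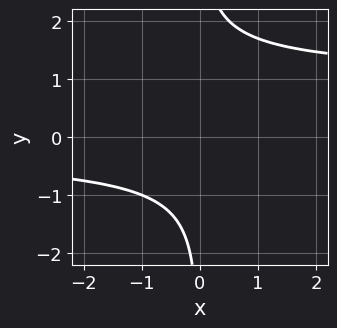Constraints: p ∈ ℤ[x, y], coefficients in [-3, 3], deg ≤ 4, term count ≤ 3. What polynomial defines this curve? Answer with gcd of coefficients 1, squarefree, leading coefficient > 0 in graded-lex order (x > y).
x*y^3 - x*y^2 - 2

1. deg p = 4. A generic line meets the curve in up to 4 points.
2. From the axis intercepts and sections: the curve avoids every integer y-axis point in the box; the curve avoids every integer x-axis point in the box.
3. Matching integer coefficients to the picture gives p.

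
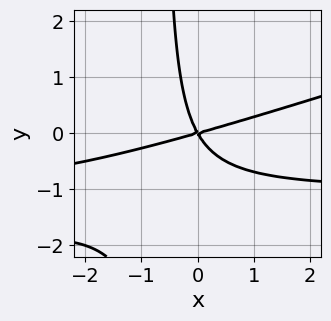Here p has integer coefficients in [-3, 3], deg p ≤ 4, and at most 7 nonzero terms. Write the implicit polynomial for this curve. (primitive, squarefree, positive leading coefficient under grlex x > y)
x^2*y - 3*x*y^2 + x^2 - 3*x*y - 2*y^2

The degree is 3 — no degree-2 curve has this shape.
From the visible intercepts: one y-axis crossing is at y = 0; one x-axis crossing is at x = 0.
Putting this together gives p.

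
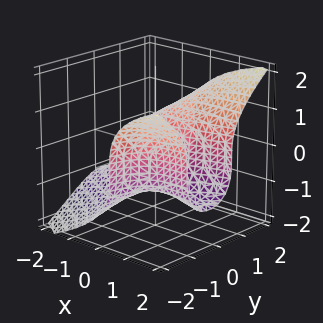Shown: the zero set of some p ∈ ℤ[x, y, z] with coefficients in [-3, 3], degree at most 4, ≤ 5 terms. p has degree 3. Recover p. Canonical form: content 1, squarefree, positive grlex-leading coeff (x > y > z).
3*x*y^2 - 3*z^3 - x^2 + 3*y

1. deg p = 3.
2. Reading off the gridlines: it meets the z-axis at z = 0 (among the integer gridlines); it meets the x-axis at x = 0 (among the integer gridlines); one y-axis crossing is at y = 0.
3. Matching integer coefficients to the picture gives p.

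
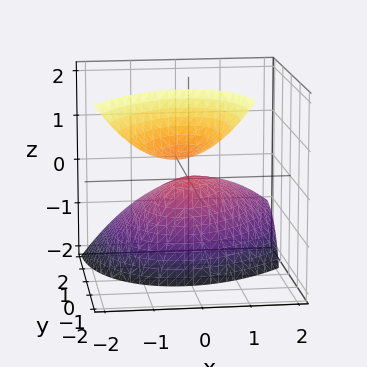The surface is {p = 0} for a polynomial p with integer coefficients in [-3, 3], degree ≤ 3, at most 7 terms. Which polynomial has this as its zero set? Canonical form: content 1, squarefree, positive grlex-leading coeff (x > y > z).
(a) The picture has 2 separate pieces. They look like related sheets of one shape, so recover p as a whole.
(b) Degree: the shape is more complex than any degree-1 surface, so deg p = 2.
(c) From the axis intercepts and sections: it meets the z-axis at z = 0 (among the integer gridlines); it meets the x-axis at x = 0 (among the integer gridlines); it crosses the y-axis at the gridline y = 0.
(d) The integer polynomial consistent with all of this is the stated p.

2*x^2 - x*y + y^2 + 3*y*z + 2*z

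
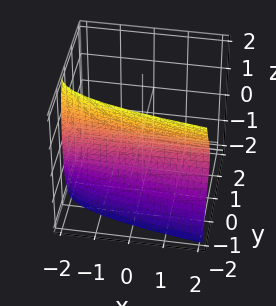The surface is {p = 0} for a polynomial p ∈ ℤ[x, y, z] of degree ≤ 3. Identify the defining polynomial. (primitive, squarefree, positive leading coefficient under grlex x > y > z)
Degree: no degree-2 surface has this shape, so deg p = 3.
Against the integer gridlines: it misses every integer gridline on the x-axis; no z-intercept at any integer in the box.
These observations pin down the coefficients.

x*z^2 + 3*y^3 + 2*z^2 + 1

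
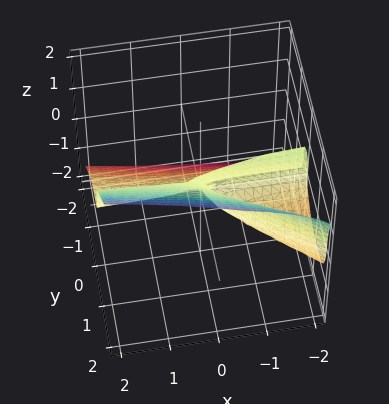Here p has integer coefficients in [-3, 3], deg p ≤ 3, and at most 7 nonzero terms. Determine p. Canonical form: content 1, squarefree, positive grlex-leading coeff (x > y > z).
1. The degree is 3 — no degree-2 surface has this shape.
2. Checking where it meets the axes: it crosses the z-axis at the gridline z = 0; the visible x-axis segment lies entirely on the surface; one y-axis crossing is at y = 0.
3. Solving for integer coefficients yields p as stated.

2*x*y^2 + 3*y^3 - 3*z^3 + x*y + z^2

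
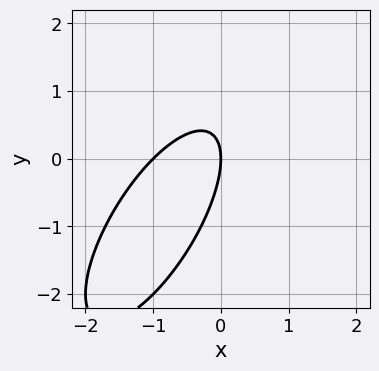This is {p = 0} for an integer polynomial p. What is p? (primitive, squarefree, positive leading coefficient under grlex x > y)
2*x^2 - 2*x*y + y^2 + 2*x

1. The degree is 2 — the shape is more complex than any degree-1 curve.
2. From the visible intercepts: one y-axis crossing is at y = 0; among the integer gridlines, it crosses the x-axis at x ∈ {-1, 0}.
3. Matching integer coefficients to the picture gives p.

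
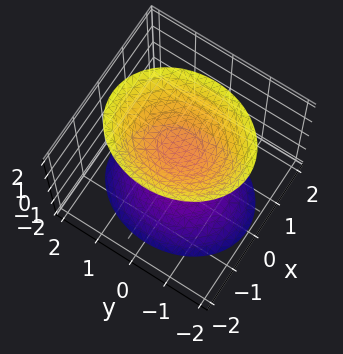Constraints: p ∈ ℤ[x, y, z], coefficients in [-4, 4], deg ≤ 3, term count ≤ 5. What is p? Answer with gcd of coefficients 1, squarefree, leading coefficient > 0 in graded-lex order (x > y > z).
3*x^2 + 2*y^2 - 2*z^2 + 2

(a) The picture has 2 separate pieces. Treating them together as one polynomial.
(b) The degree is 2 — two separate bowl-shaped sheets opening away from each other; a quadric.
(c) Symmetries: it's symmetric under x → −x, forcing even powers of x; it's symmetric under z → −z, forcing even powers of z; mirror symmetry y ↦ −y ⇒ only even powers of y.
(d) Observable constraints: no y-intercept at any integer in the box; the z-axis gridline crossings are at z ∈ {-1, 1}.
(e) Putting this together gives p.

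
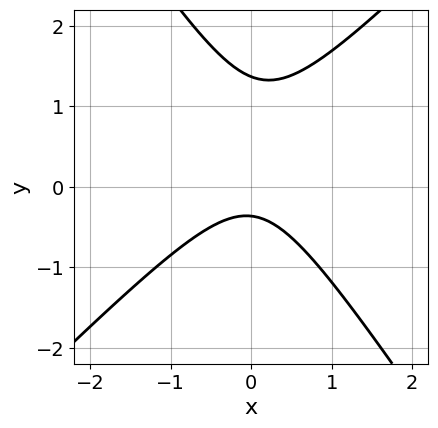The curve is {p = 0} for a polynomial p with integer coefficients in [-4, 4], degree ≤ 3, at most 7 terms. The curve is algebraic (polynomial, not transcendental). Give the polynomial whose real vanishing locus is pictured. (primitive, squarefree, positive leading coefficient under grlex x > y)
3*x^2 - x*y - 2*y^2 + 2*y + 1

Degree: the shape is more complex than any degree-1 curve, so deg p = 2.
From the axis intercepts and sections: no x-intercept at any integer in the box.
Fitting integer coefficients to these (and the overall shape) gives p.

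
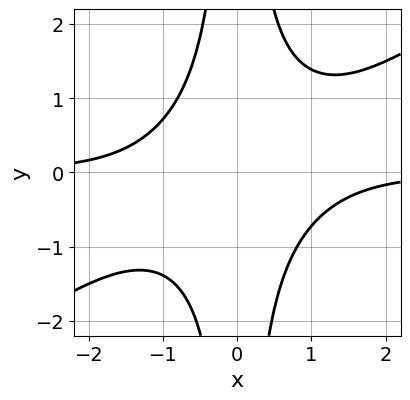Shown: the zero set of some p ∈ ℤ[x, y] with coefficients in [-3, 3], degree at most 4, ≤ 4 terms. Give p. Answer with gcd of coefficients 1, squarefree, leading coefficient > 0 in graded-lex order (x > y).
2*x^3*y - 3*x^2*y^2 + 3

(a) The degree is 4 — no degree-3 curve has this shape.
(b) Against the integer gridlines: no y-intercept at any integer in the box; no x-intercept at any integer in the box.
(c) Together with the visible shape, these determine p as stated.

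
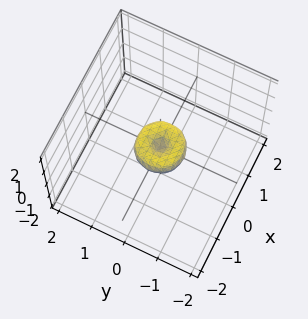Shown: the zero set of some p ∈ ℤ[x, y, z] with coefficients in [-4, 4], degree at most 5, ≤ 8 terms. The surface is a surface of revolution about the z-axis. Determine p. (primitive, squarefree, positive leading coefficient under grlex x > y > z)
2*x^4 + 4*x^2*y^2 + 2*y^4 - x^2 - y^2 + z^2

1. Degree: a generic line meets the surface in up to 4 points, so deg p = 4.
2. Symmetry: the z-axis is an axis of rotation, so x and y enter only as x² + y².
3. Observable constraints: it meets the y-axis at y = 0 (among the integer gridlines); a circular section at z = 0 has radius between 0 and 1; it meets the z-axis at z = 0 (among the integer gridlines).
4. Fitting integer coefficients to these (and the overall shape) gives p.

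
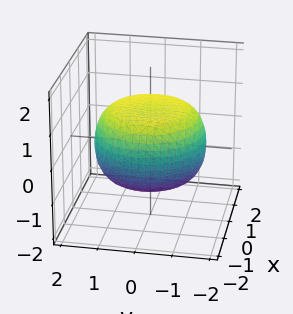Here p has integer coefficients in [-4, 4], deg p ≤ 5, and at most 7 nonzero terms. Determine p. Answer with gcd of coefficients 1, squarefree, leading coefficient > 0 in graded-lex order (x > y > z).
x^4 + 2*x^2*y^2 + y^4 - x^2 - y^2 + 3*z^2 - 3

1. Degree: the shape is more complex than any degree-3 surface, so deg p = 4.
2. Symmetries: every cross-section ⟂ z is a circle, so x, y appear only via x² + y².
3. From the axis intercepts and sections: a circular section at z = 0 has radius between 1 and 2; the z-axis gridline crossings are at z ∈ {-1, 1}.
4. Fitting integer coefficients to these (and the overall shape) gives p.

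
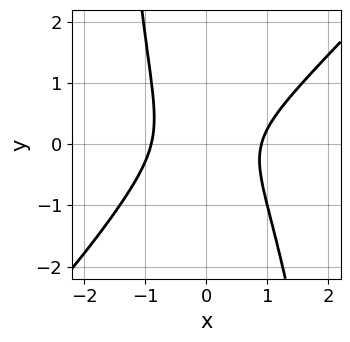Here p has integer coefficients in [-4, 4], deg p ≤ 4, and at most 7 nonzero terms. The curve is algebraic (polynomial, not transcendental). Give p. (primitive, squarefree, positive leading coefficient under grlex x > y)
3*x^4 - 3*x^3*y - x*y^2 - 3*y^2 - 2

(a) deg p = 4.
(b) From the axis intercepts and sections: the curve avoids every integer y-axis point in the box.
(c) Putting this together gives p.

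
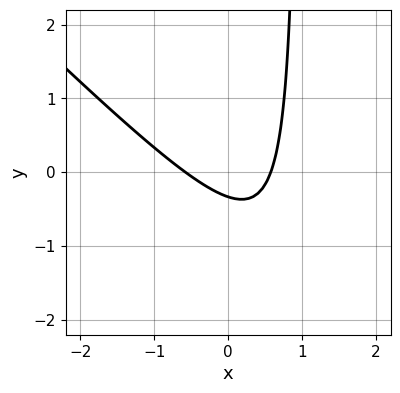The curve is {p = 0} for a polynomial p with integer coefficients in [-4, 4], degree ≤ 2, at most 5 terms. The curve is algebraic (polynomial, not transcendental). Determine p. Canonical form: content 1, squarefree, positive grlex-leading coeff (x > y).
3*x^2 + 3*x*y - 3*y - 1

(a) deg p = 2. No degree-1 curve has this shape.
(b) Solving for integer coefficients yields p as stated.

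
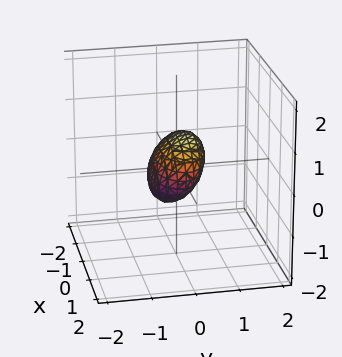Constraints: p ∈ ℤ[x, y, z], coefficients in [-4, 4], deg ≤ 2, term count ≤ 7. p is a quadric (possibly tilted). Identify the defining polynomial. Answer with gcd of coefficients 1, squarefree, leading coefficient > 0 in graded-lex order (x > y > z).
(a) Degree: no degree-1 surface has this shape, so deg p = 2.
(b) From the axis intercepts and sections: among the integer gridlines, it crosses the x-axis at x ∈ {-1, 1}.
(c) Assembling these constraints gives the stated polynomial.

x^2 + 3*y^2 - 2*y*z + 2*z^2 - 1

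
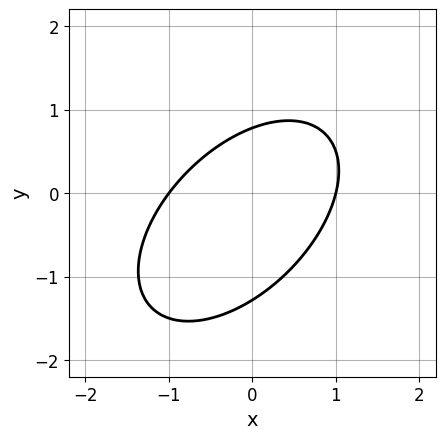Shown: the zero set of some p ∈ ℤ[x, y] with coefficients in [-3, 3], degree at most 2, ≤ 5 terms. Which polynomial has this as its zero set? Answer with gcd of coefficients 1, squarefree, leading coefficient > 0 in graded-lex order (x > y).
First, deg p = 2.
Next, reading off the gridlines: the x-axis gridline crossings are at x ∈ {-1, 1}.
Finally, solving for integer coefficients yields p as stated.

2*x^2 - 2*x*y + 2*y^2 + y - 2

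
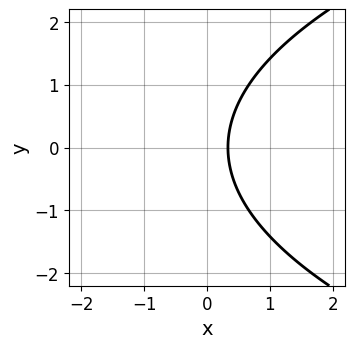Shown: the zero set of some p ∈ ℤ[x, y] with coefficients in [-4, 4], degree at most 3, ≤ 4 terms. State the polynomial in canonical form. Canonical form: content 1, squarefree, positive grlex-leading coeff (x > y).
(a) deg p = 2. No degree-1 curve has this shape.
(b) Symmetries: the y ↦ −y reflection is a symmetry, so y appears only in even powers.
(c) From the axis intercepts and sections: the curve avoids every integer y-axis point in the box.
(d) Assembling these constraints gives the stated polynomial.

y^2 - 3*x + 1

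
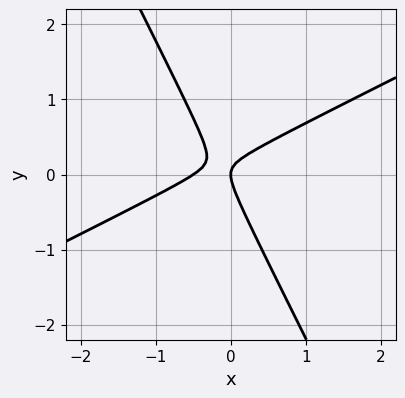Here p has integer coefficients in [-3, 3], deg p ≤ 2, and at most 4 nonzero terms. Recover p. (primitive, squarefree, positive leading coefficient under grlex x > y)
2*x^2 - 3*x*y - 2*y^2 + x

1. deg p = 2. The shape is more complex than any degree-1 curve.
2. Checking where it meets the axes: one y-axis crossing is at y = 0; it meets the x-axis at x = 0 (among the integer gridlines).
3. The integer polynomial consistent with all of this is the stated p.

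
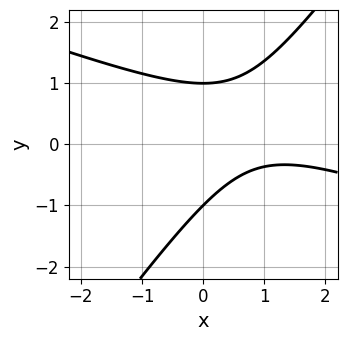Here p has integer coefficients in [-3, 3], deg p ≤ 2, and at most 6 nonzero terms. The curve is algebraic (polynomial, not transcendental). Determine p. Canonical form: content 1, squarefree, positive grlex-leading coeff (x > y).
First, degree: no degree-1 curve has this shape, so deg p = 2.
Next, checking where it meets the axes: no x-intercept at any integer in the box; the y-axis gridline crossings are at y ∈ {-1, 1}.
Finally, matching integer coefficients to the picture gives p.

x^2 + 2*x*y - 2*y^2 - 2*x + 2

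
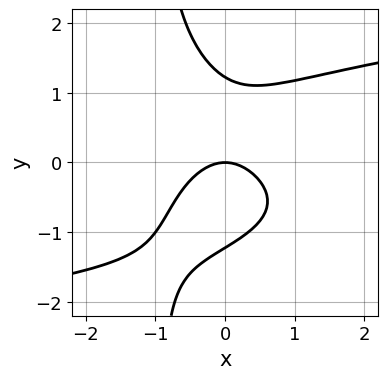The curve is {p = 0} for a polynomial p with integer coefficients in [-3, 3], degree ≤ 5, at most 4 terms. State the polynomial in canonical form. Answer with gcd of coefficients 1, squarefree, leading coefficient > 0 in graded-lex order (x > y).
2*x*y^3 + 2*y^3 - 3*x^2 - 3*y

1. deg p = 4. No degree-3 curve has this shape.
2. Observable constraints: one x-axis crossing is at x = 0; it crosses the y-axis at the gridline y = 0.
3. These observations pin down the coefficients.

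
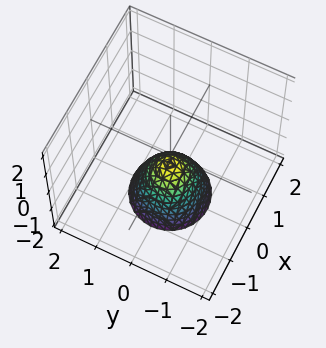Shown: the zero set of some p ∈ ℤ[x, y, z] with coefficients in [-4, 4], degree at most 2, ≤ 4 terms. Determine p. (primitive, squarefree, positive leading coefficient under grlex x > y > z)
deg p = 2. No degree-1 surface has this shape.
Symmetries: rotational symmetry about the z-axis ⇒ p depends on x, y only through x² + y².
Observable constraints: no x-intercept at any integer in the box; a circular section at z = -2 has radius exactly 1; no y-intercept at any integer in the box.
Together with the visible shape, these determine p as stated.

3*x^2 + 3*y^2 + 2*z + 1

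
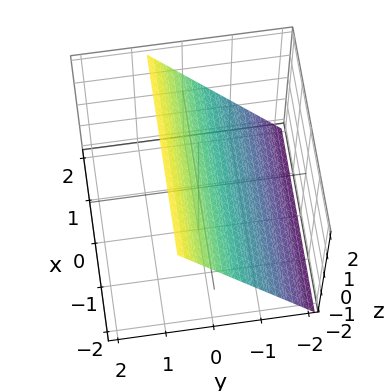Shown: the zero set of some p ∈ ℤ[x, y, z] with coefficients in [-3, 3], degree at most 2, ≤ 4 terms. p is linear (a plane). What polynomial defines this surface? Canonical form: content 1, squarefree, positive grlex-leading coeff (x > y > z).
(a) deg p = 1.
(b) From the visible intercepts: it misses every integer gridline on the x-axis; one z-axis crossing is at z = 1.
(c) Matching integer coefficients to the picture gives p.

3*y - 2*z + 2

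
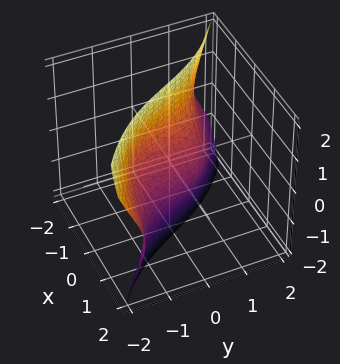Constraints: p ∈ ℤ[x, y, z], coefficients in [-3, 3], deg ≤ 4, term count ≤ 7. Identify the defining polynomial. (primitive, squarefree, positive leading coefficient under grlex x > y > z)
(a) The degree is 3 — no degree-2 surface has this shape.
(b) Reading off the gridlines: it crosses the z-axis at the gridline z = 0; it meets the y-axis at y = 0 (among the integer gridlines); one x-axis crossing is at x = 0.
(c) These observations pin down the coefficients.

3*x*z^2 + y^3 + 2*y*z^2 + 2*x + 2*z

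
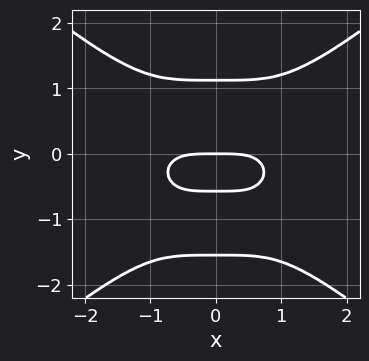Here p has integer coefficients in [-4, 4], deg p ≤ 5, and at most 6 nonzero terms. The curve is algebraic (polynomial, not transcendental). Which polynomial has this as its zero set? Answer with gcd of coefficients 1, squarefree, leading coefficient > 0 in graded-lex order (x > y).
x^4 - 2*y^4 - 2*y^3 + 3*y^2 + 2*y

(a) deg p = 4. The shape is more complex than any degree-3 curve.
(b) Symmetries: the x ↦ −x reflection is a symmetry, so x appears only in even powers.
(c) Observable constraints: it meets the x-axis at x = 0 (among the integer gridlines); one y-axis crossing is at y = 0.
(d) Together with the visible shape, these determine p as stated.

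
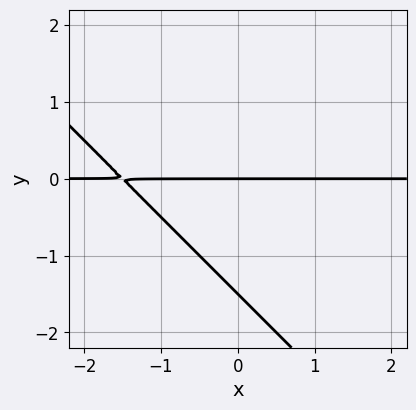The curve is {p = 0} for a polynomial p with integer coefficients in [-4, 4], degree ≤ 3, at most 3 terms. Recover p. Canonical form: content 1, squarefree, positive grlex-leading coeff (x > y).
First, deg p = 2.
Next, against the integer gridlines: one y-axis crossing is at y = 0; the visible x-axis segment lies entirely on the curve.
Finally, solving for integer coefficients yields p as stated.

2*x*y + 2*y^2 + 3*y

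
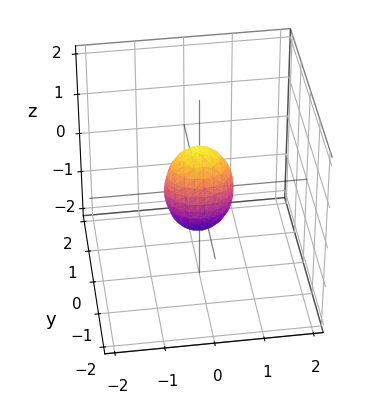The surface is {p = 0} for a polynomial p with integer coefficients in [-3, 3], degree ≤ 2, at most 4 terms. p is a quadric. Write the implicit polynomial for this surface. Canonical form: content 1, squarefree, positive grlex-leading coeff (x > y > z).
2*x^2 + 3*y^2 + z^2 - 1

First, the degree is 2 — bounded and convex; a quadric.
Then, symmetries: the z ↦ −z reflection is a symmetry, so z appears only in even powers; the x ↦ −x reflection is a symmetry, so x appears only in even powers; the y ↦ −y reflection is a symmetry, so y appears only in even powers.
Next, observable constraints: the z-axis gridline crossings are at z ∈ {-1, 1}.
Finally, matching integer coefficients to the picture gives p.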